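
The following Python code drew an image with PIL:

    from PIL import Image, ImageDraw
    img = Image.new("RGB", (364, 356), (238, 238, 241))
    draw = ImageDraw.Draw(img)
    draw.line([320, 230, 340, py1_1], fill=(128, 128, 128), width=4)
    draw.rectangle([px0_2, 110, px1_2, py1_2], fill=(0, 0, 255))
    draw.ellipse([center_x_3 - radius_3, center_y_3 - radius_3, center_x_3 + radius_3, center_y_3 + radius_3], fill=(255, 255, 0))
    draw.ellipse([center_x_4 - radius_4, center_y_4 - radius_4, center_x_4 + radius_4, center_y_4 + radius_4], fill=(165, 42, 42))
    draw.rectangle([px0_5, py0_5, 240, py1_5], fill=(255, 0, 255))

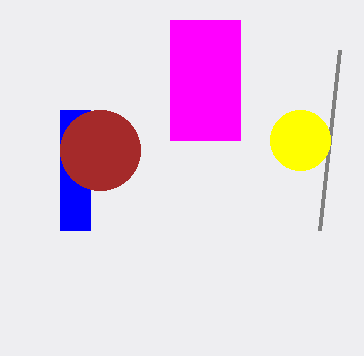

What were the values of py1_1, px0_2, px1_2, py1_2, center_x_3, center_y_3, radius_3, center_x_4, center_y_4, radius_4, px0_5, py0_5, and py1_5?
py1_1 = 50
px0_2 = 60
px1_2 = 90
py1_2 = 230
center_x_3 = 300
center_y_3 = 140
radius_3 = 30
center_x_4 = 100
center_y_4 = 150
radius_4 = 40
px0_5 = 170
py0_5 = 20
py1_5 = 140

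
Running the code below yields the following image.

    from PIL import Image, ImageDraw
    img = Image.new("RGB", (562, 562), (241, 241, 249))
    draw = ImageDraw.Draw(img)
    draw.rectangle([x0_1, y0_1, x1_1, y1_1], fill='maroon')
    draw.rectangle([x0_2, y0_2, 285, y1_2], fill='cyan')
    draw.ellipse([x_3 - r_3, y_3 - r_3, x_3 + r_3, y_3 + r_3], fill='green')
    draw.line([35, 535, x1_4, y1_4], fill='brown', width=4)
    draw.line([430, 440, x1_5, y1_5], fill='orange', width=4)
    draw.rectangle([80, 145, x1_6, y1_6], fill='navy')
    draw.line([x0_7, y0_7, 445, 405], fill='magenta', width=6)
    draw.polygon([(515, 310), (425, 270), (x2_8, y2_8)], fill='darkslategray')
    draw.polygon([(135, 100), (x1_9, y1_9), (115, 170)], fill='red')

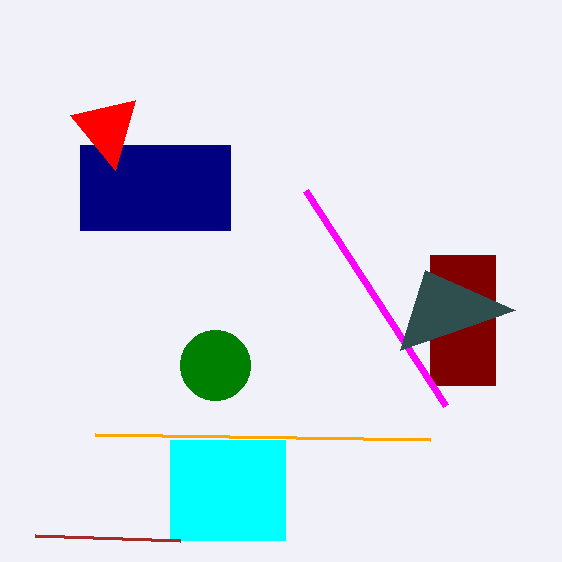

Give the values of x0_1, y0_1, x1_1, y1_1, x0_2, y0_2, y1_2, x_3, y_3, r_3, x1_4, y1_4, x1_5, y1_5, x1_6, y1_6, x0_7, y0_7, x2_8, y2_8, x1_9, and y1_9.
x0_1 = 430, y0_1 = 255, x1_1 = 495, y1_1 = 385, x0_2 = 170, y0_2 = 440, y1_2 = 540, x_3 = 215, y_3 = 365, r_3 = 35, x1_4 = 180, y1_4 = 540, x1_5 = 95, y1_5 = 435, x1_6 = 230, y1_6 = 230, x0_7 = 305, y0_7 = 190, x2_8 = 400, y2_8 = 350, x1_9 = 70, y1_9 = 115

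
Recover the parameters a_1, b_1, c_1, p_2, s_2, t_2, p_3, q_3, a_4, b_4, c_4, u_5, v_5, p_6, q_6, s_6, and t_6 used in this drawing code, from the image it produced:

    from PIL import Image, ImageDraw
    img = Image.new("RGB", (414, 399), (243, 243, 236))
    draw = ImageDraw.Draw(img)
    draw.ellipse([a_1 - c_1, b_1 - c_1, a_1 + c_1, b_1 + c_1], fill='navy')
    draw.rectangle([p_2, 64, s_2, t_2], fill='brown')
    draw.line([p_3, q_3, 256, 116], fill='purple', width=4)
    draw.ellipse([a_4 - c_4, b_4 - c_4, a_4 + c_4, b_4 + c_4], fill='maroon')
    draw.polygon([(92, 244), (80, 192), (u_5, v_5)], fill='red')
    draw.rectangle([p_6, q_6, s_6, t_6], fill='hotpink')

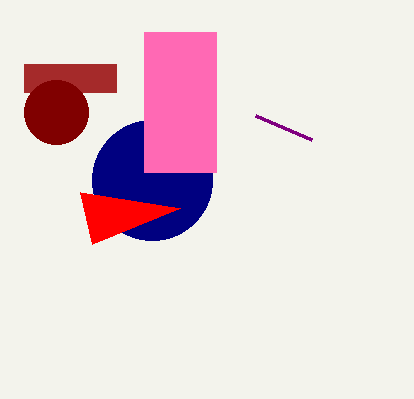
a_1 = 152, b_1 = 180, c_1 = 60, p_2 = 24, s_2 = 116, t_2 = 92, p_3 = 312, q_3 = 140, a_4 = 56, b_4 = 112, c_4 = 32, u_5 = 180, v_5 = 208, p_6 = 144, q_6 = 32, s_6 = 216, t_6 = 172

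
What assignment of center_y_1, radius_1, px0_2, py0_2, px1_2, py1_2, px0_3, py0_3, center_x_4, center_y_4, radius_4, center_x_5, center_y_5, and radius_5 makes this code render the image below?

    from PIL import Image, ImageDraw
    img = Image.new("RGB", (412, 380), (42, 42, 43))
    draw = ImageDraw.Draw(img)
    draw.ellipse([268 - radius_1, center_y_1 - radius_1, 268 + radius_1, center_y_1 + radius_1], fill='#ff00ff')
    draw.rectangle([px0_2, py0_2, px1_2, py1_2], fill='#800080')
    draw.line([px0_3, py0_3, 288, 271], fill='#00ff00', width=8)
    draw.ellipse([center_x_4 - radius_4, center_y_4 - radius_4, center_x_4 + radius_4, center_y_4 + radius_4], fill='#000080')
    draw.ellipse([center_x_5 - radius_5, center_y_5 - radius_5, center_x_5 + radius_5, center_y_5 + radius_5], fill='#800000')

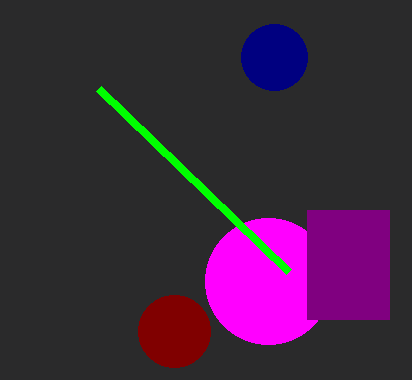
center_y_1 = 281, radius_1 = 63, px0_2 = 307, py0_2 = 210, px1_2 = 389, py1_2 = 319, px0_3 = 98, py0_3 = 88, center_x_4 = 274, center_y_4 = 57, radius_4 = 33, center_x_5 = 174, center_y_5 = 331, radius_5 = 36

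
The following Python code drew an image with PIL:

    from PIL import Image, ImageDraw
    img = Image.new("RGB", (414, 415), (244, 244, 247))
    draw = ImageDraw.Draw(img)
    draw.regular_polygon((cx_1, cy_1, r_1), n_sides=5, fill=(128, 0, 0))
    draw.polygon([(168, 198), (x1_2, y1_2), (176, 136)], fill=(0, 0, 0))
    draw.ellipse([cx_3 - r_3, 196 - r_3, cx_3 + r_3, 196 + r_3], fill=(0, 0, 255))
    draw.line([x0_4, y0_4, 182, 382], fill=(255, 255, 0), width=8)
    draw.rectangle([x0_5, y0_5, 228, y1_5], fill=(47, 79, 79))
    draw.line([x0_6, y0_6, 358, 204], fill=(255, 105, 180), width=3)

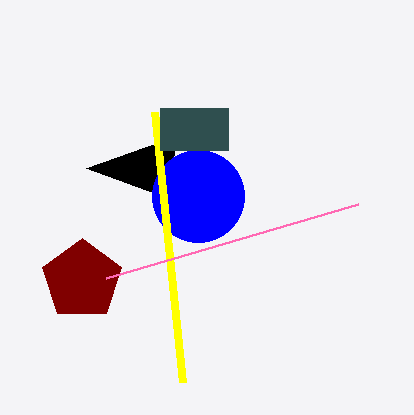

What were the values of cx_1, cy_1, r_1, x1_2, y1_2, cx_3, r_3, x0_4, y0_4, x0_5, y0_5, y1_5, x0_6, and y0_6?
cx_1 = 82, cy_1 = 280, r_1 = 42, x1_2 = 86, y1_2 = 168, cx_3 = 198, r_3 = 46, x0_4 = 154, y0_4 = 112, x0_5 = 160, y0_5 = 108, y1_5 = 150, x0_6 = 106, y0_6 = 278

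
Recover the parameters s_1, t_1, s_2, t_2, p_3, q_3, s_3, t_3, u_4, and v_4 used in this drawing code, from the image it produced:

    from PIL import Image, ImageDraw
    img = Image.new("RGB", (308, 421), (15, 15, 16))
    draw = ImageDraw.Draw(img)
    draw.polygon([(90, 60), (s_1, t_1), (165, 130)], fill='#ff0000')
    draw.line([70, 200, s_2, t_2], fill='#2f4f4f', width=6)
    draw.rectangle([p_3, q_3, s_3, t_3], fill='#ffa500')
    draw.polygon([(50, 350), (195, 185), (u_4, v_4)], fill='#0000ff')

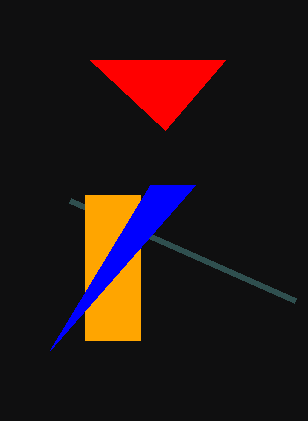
s_1 = 225; t_1 = 60; s_2 = 295; t_2 = 300; p_3 = 85; q_3 = 195; s_3 = 140; t_3 = 340; u_4 = 150; v_4 = 185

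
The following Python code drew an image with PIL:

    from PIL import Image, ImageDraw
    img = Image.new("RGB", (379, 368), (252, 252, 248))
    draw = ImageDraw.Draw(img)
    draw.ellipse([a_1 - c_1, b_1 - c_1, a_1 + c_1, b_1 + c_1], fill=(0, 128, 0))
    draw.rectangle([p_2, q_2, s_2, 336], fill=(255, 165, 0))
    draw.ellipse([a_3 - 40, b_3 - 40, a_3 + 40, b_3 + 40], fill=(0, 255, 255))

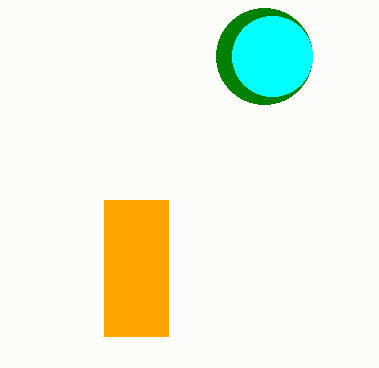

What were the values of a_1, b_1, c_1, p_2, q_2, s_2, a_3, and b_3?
a_1 = 264; b_1 = 56; c_1 = 48; p_2 = 104; q_2 = 200; s_2 = 168; a_3 = 272; b_3 = 56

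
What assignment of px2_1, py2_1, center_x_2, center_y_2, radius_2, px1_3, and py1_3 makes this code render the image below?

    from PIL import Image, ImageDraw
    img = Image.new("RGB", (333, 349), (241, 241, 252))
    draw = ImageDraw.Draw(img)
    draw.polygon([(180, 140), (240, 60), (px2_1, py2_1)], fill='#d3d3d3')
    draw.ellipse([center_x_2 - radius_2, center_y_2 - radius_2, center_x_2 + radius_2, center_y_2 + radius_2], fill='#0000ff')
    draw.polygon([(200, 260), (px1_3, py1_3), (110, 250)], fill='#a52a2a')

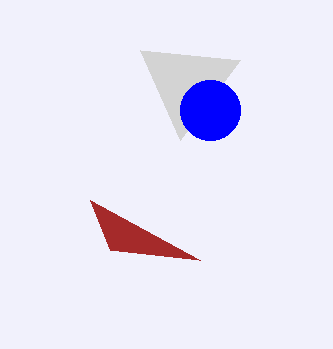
px2_1 = 140, py2_1 = 50, center_x_2 = 210, center_y_2 = 110, radius_2 = 30, px1_3 = 90, py1_3 = 200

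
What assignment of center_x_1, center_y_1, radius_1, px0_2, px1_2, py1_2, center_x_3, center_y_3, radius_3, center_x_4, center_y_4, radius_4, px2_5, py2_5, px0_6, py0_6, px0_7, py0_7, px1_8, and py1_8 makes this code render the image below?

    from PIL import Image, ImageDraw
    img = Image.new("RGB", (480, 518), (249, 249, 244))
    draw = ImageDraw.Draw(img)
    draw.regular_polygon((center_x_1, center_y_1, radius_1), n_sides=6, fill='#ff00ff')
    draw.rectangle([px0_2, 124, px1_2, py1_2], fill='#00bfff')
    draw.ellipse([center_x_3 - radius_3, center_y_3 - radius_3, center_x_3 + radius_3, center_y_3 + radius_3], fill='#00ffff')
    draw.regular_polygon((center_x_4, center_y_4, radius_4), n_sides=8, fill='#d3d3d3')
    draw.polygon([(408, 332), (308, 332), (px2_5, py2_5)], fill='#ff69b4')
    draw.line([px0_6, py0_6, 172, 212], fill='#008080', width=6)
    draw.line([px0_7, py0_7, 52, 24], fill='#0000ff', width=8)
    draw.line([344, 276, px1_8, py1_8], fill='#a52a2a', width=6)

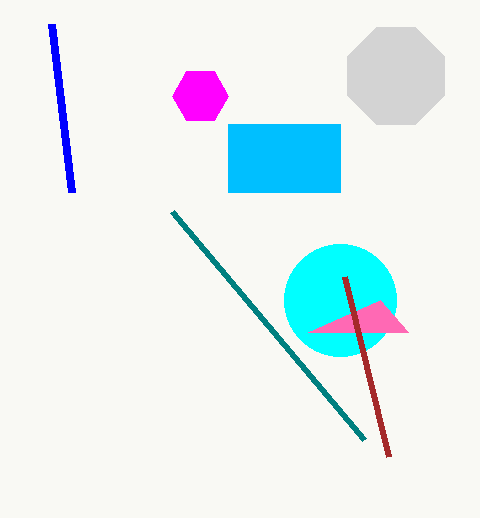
center_x_1 = 200
center_y_1 = 96
radius_1 = 28
px0_2 = 228
px1_2 = 340
py1_2 = 192
center_x_3 = 340
center_y_3 = 300
radius_3 = 56
center_x_4 = 396
center_y_4 = 76
radius_4 = 52
px2_5 = 380
py2_5 = 300
px0_6 = 364
py0_6 = 440
px0_7 = 72
py0_7 = 192
px1_8 = 388
py1_8 = 456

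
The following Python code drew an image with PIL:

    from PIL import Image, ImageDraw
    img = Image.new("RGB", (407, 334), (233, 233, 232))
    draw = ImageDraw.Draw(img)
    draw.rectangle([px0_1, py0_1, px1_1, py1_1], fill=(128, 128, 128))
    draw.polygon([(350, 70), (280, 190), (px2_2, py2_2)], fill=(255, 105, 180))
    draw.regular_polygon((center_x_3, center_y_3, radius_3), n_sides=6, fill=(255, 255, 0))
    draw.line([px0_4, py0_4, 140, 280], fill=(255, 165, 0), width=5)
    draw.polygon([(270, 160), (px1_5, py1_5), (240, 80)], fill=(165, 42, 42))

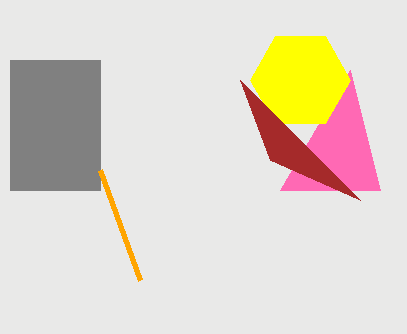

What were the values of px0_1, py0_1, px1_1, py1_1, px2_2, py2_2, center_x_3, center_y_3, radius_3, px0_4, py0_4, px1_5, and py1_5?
px0_1 = 10; py0_1 = 60; px1_1 = 100; py1_1 = 190; px2_2 = 380; py2_2 = 190; center_x_3 = 300; center_y_3 = 80; radius_3 = 50; px0_4 = 100; py0_4 = 170; px1_5 = 360; py1_5 = 200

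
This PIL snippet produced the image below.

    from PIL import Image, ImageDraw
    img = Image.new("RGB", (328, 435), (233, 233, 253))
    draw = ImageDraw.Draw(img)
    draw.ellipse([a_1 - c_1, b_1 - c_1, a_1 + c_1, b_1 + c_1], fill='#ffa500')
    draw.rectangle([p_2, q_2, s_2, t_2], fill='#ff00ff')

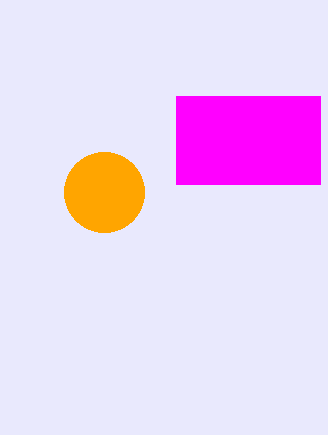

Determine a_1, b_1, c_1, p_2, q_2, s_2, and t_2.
a_1 = 104; b_1 = 192; c_1 = 40; p_2 = 176; q_2 = 96; s_2 = 320; t_2 = 184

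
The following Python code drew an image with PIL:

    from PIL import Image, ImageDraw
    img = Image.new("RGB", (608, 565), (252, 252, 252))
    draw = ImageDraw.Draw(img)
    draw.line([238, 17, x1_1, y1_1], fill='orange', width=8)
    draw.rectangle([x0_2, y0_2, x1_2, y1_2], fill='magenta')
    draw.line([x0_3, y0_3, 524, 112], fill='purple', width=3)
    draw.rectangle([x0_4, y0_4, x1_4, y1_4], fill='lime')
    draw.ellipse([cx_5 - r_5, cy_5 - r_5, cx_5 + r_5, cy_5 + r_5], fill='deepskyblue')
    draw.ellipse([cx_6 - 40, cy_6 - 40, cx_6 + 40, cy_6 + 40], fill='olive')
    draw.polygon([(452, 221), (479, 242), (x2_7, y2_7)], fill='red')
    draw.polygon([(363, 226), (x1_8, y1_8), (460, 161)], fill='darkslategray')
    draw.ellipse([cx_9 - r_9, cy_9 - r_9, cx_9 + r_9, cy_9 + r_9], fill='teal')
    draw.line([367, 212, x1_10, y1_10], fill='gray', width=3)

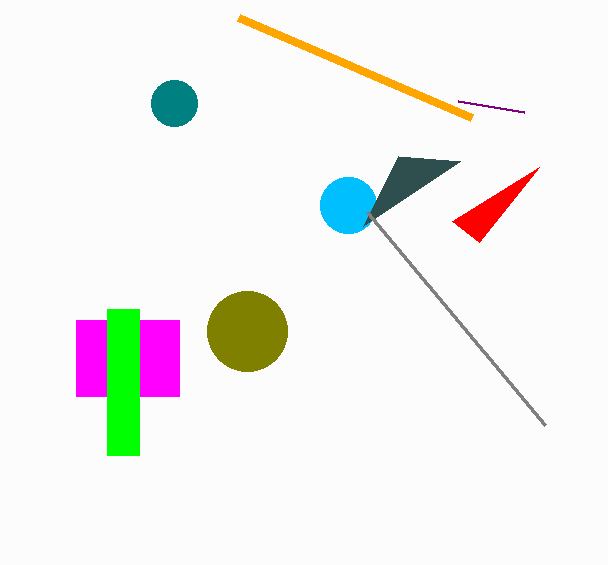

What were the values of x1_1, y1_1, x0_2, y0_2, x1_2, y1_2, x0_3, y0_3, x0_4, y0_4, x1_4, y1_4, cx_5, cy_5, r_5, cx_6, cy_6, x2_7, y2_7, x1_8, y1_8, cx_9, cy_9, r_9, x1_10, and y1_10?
x1_1 = 471, y1_1 = 117, x0_2 = 76, y0_2 = 320, x1_2 = 179, y1_2 = 396, x0_3 = 458, y0_3 = 101, x0_4 = 107, y0_4 = 309, x1_4 = 139, y1_4 = 455, cx_5 = 348, cy_5 = 205, r_5 = 28, cx_6 = 247, cy_6 = 331, x2_7 = 539, y2_7 = 167, x1_8 = 398, y1_8 = 156, cx_9 = 174, cy_9 = 103, r_9 = 23, x1_10 = 545, y1_10 = 425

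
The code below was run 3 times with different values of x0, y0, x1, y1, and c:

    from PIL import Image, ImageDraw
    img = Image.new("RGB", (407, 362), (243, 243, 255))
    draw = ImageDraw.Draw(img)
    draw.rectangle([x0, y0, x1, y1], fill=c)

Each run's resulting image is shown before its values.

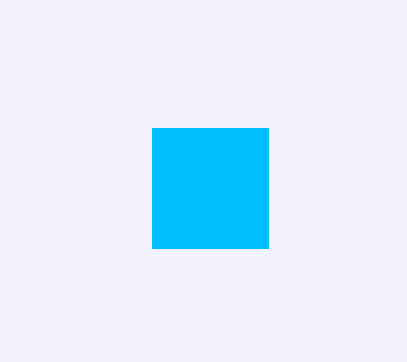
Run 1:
x0 = 152
y0 = 128
x1 = 268
y1 = 248
c = 'deepskyblue'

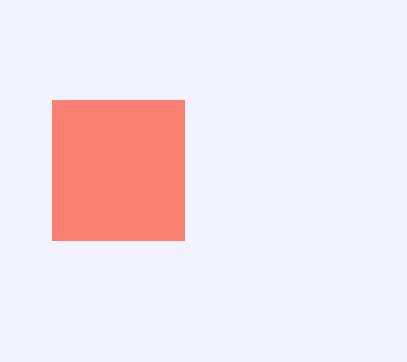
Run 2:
x0 = 52
y0 = 100
x1 = 184
y1 = 240
c = 'salmon'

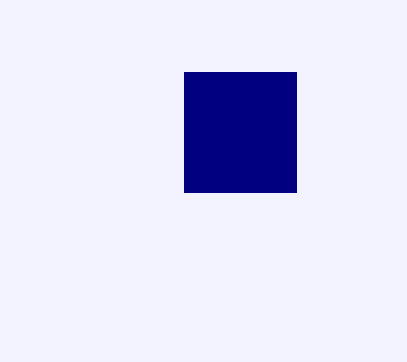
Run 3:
x0 = 184, y0 = 72, x1 = 296, y1 = 192, c = 'navy'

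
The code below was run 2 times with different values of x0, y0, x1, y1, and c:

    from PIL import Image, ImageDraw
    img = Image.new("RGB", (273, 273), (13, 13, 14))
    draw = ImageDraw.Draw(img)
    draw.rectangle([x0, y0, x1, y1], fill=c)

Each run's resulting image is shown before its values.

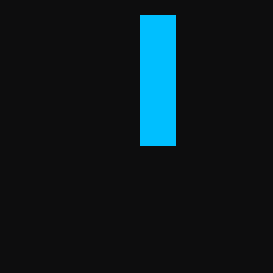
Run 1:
x0 = 140; y0 = 15; x1 = 175; y1 = 145; c = 'deepskyblue'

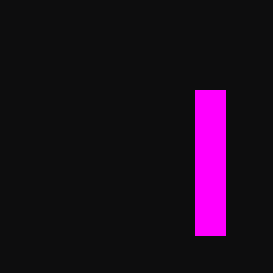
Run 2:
x0 = 195, y0 = 90, x1 = 225, y1 = 235, c = 'magenta'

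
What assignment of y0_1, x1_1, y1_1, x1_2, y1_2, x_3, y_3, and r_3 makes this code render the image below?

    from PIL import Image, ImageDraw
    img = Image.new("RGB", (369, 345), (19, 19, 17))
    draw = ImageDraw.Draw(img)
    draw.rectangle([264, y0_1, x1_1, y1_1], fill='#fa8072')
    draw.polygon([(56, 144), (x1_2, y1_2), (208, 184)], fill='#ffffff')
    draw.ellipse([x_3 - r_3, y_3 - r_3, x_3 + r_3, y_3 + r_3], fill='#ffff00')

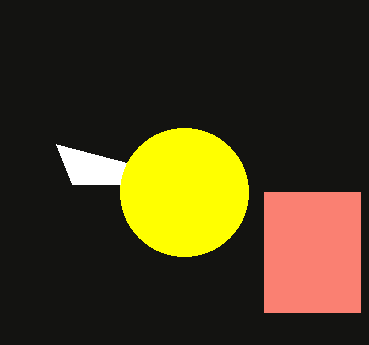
y0_1 = 192, x1_1 = 360, y1_1 = 312, x1_2 = 72, y1_2 = 184, x_3 = 184, y_3 = 192, r_3 = 64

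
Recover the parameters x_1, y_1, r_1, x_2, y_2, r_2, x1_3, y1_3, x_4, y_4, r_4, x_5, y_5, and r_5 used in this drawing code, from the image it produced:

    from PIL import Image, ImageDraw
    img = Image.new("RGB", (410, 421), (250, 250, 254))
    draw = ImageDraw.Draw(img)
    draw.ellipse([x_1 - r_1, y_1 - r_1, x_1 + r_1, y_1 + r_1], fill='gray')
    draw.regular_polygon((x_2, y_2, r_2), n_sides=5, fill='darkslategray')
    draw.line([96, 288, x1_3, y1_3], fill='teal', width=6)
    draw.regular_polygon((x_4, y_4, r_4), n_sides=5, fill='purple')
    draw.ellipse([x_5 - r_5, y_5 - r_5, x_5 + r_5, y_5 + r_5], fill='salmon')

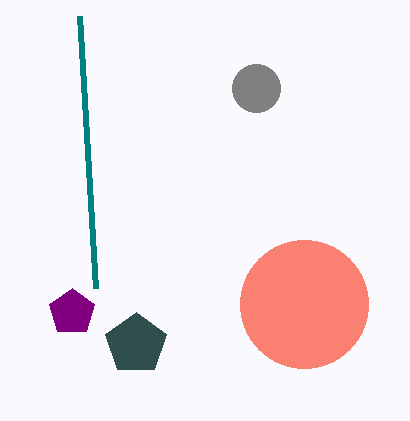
x_1 = 256; y_1 = 88; r_1 = 24; x_2 = 136; y_2 = 344; r_2 = 32; x1_3 = 80; y1_3 = 16; x_4 = 72; y_4 = 312; r_4 = 24; x_5 = 304; y_5 = 304; r_5 = 64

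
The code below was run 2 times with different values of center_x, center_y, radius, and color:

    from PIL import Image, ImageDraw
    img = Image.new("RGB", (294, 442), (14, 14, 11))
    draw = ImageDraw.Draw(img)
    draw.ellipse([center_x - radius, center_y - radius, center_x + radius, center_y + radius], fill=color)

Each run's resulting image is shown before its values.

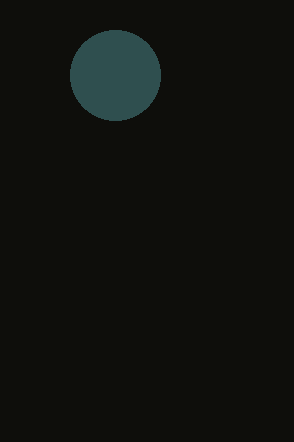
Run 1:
center_x = 115, center_y = 75, radius = 45, color = 'darkslategray'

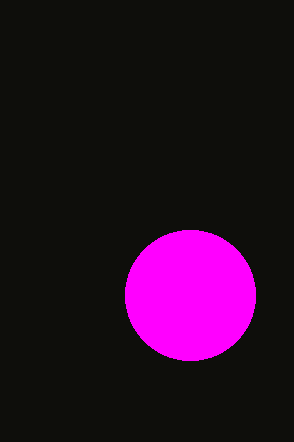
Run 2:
center_x = 190, center_y = 295, radius = 65, color = 'magenta'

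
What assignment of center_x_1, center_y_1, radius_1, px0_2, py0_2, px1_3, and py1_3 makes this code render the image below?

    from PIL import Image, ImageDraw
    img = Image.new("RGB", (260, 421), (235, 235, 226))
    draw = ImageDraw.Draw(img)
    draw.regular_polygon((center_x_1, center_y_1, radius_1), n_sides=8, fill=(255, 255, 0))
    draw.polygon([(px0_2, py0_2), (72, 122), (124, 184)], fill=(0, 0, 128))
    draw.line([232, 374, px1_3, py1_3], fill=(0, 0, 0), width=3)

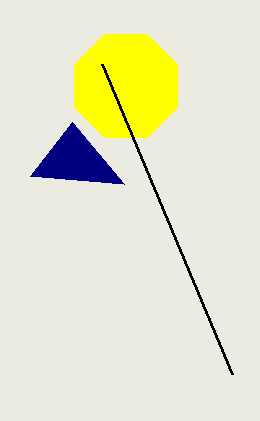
center_x_1 = 126; center_y_1 = 86; radius_1 = 56; px0_2 = 30; py0_2 = 176; px1_3 = 102; py1_3 = 64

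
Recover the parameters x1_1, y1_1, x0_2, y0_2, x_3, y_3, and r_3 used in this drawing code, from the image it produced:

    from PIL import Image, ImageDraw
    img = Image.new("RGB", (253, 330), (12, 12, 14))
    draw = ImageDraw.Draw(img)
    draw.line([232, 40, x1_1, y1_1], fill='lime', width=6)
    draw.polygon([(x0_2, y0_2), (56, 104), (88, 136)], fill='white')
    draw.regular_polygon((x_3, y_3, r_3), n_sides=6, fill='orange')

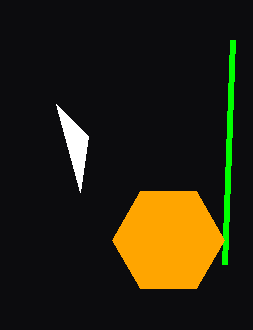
x1_1 = 224, y1_1 = 264, x0_2 = 80, y0_2 = 192, x_3 = 168, y_3 = 240, r_3 = 56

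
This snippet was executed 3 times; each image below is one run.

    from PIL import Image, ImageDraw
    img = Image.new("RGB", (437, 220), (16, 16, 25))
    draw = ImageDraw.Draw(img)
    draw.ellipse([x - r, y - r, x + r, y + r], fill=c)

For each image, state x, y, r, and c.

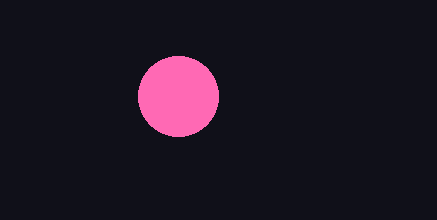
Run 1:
x = 178, y = 96, r = 40, c = 'hotpink'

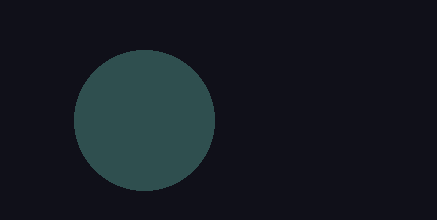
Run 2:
x = 144, y = 120, r = 70, c = 'darkslategray'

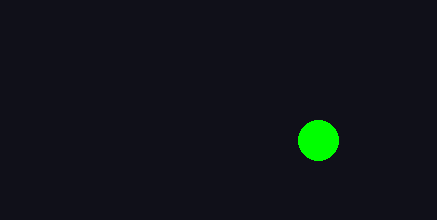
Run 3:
x = 318
y = 140
r = 20
c = 'lime'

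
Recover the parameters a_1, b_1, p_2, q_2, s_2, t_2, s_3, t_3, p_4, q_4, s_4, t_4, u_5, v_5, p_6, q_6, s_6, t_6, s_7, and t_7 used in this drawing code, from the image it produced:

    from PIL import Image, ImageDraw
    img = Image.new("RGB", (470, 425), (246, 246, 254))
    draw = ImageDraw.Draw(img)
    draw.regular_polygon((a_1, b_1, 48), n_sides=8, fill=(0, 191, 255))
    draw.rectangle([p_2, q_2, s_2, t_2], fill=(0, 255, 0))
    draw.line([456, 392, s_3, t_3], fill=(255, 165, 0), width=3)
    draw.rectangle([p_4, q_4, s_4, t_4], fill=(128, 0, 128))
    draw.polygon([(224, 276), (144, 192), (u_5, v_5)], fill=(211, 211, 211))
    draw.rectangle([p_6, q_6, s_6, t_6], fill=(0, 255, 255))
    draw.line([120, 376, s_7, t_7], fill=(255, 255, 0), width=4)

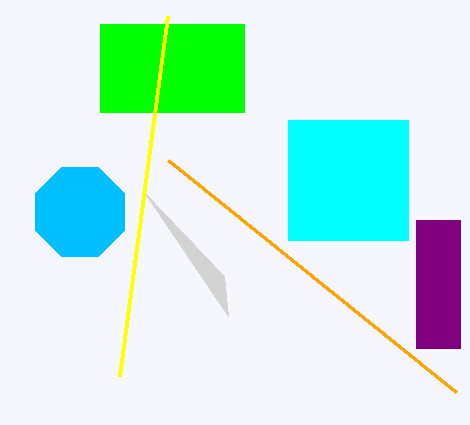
a_1 = 80, b_1 = 212, p_2 = 100, q_2 = 24, s_2 = 244, t_2 = 112, s_3 = 168, t_3 = 160, p_4 = 416, q_4 = 220, s_4 = 460, t_4 = 348, u_5 = 228, v_5 = 316, p_6 = 288, q_6 = 120, s_6 = 408, t_6 = 240, s_7 = 168, t_7 = 16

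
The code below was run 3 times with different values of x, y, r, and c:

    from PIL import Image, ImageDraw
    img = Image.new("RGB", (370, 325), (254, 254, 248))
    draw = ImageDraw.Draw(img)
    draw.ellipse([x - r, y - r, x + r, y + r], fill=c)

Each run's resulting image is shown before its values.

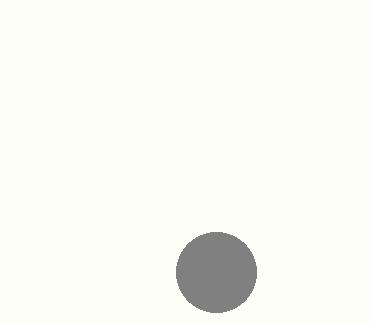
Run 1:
x = 216, y = 272, r = 40, c = 'gray'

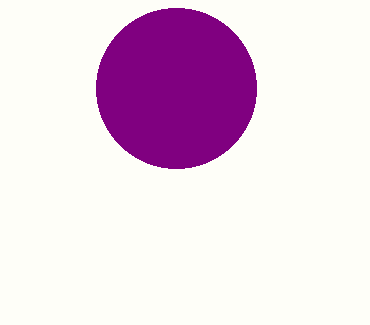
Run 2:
x = 176; y = 88; r = 80; c = 'purple'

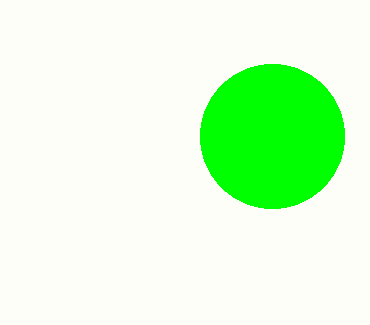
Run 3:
x = 272; y = 136; r = 72; c = 'lime'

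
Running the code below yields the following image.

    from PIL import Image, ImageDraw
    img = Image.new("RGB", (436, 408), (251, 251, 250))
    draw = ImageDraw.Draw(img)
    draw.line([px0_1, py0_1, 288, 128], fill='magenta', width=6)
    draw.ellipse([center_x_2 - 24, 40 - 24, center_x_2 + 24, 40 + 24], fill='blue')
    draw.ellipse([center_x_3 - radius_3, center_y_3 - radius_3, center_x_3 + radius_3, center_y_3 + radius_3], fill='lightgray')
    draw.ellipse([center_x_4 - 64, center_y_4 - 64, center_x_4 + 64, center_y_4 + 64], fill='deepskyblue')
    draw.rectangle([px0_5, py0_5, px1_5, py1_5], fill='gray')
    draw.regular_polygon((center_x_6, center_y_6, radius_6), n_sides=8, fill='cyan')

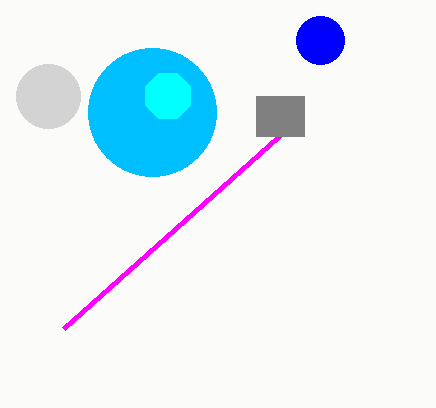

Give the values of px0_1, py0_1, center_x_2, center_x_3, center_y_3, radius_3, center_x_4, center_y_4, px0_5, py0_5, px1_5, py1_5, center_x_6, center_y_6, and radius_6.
px0_1 = 64; py0_1 = 328; center_x_2 = 320; center_x_3 = 48; center_y_3 = 96; radius_3 = 32; center_x_4 = 152; center_y_4 = 112; px0_5 = 256; py0_5 = 96; px1_5 = 304; py1_5 = 136; center_x_6 = 168; center_y_6 = 96; radius_6 = 24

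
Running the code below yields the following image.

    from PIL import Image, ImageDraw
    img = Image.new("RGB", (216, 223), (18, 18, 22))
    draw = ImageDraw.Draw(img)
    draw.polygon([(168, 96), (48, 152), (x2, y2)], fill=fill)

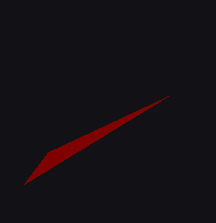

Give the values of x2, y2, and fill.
x2 = 24; y2 = 184; fill = 'maroon'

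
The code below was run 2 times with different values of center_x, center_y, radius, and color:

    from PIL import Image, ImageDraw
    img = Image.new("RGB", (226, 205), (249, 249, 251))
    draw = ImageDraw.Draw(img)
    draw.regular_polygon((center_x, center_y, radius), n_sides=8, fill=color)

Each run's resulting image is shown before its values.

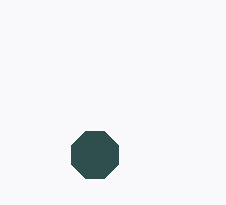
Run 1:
center_x = 95; center_y = 155; radius = 25; color = 'darkslategray'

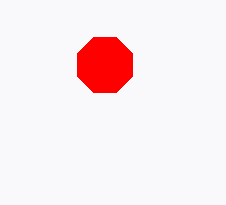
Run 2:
center_x = 105; center_y = 65; radius = 30; color = 'red'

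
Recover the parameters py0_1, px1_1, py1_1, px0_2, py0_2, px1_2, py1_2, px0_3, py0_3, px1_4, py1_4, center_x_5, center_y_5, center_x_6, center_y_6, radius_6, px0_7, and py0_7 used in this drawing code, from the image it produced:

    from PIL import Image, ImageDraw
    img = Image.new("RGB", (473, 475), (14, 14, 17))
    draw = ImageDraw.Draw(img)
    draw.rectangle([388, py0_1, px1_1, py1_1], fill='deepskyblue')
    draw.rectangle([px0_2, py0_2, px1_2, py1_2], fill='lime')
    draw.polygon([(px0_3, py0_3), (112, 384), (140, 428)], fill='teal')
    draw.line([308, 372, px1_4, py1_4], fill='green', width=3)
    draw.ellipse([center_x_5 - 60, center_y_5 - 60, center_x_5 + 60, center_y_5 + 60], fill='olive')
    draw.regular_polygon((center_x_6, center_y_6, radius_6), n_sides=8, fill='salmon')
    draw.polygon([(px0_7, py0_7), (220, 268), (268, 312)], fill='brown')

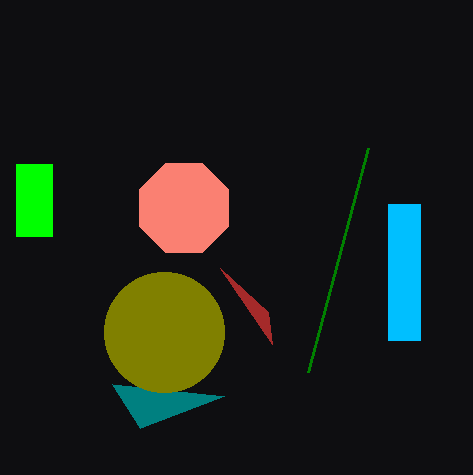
py0_1 = 204
px1_1 = 420
py1_1 = 340
px0_2 = 16
py0_2 = 164
px1_2 = 52
py1_2 = 236
px0_3 = 224
py0_3 = 396
px1_4 = 368
py1_4 = 148
center_x_5 = 164
center_y_5 = 332
center_x_6 = 184
center_y_6 = 208
radius_6 = 48
px0_7 = 272
py0_7 = 344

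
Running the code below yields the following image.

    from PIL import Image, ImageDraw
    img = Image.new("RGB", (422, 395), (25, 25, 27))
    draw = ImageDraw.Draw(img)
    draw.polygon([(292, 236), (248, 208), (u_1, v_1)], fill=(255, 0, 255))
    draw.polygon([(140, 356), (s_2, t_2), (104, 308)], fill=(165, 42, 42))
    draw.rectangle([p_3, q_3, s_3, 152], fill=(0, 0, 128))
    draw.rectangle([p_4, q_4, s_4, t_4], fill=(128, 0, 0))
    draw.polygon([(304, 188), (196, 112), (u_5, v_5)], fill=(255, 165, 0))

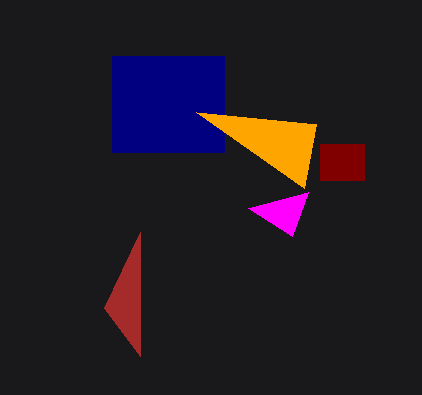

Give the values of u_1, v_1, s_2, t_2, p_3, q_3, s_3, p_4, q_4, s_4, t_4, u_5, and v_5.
u_1 = 308
v_1 = 192
s_2 = 140
t_2 = 232
p_3 = 112
q_3 = 56
s_3 = 224
p_4 = 320
q_4 = 144
s_4 = 364
t_4 = 180
u_5 = 316
v_5 = 124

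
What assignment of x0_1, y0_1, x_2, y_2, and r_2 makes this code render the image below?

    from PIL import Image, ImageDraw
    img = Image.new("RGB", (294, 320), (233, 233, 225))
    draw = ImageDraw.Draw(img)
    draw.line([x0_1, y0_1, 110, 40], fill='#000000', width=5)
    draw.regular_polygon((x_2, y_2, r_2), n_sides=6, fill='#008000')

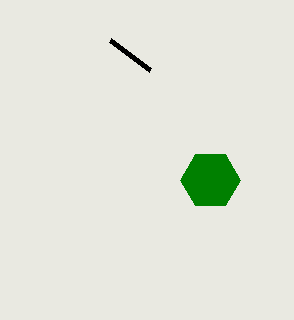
x0_1 = 150; y0_1 = 70; x_2 = 210; y_2 = 180; r_2 = 30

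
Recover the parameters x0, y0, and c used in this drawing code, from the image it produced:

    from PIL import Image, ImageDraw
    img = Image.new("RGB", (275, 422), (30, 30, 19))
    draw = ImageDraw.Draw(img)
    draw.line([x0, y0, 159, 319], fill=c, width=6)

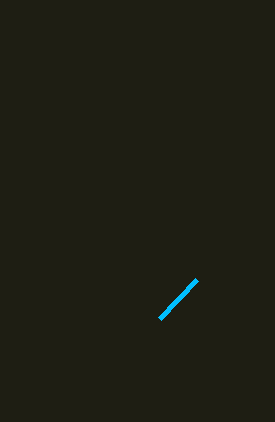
x0 = 196
y0 = 280
c = 'deepskyblue'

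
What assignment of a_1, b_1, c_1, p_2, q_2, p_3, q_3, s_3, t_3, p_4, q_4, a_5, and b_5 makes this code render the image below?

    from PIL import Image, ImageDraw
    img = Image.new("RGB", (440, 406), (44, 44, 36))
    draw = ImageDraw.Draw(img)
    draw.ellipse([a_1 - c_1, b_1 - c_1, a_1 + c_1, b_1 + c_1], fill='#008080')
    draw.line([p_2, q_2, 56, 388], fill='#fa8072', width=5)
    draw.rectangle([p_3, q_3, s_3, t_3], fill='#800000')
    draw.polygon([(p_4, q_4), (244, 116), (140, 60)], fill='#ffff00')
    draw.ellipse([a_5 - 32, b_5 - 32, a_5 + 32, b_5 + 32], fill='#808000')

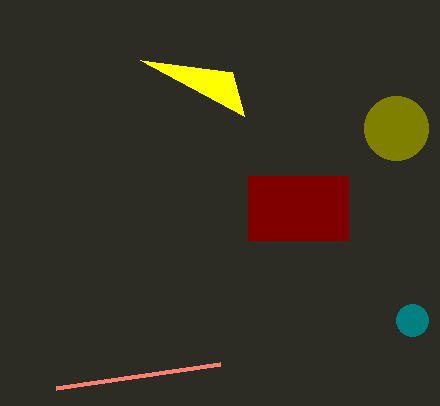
a_1 = 412; b_1 = 320; c_1 = 16; p_2 = 220; q_2 = 364; p_3 = 248; q_3 = 176; s_3 = 348; t_3 = 240; p_4 = 232; q_4 = 72; a_5 = 396; b_5 = 128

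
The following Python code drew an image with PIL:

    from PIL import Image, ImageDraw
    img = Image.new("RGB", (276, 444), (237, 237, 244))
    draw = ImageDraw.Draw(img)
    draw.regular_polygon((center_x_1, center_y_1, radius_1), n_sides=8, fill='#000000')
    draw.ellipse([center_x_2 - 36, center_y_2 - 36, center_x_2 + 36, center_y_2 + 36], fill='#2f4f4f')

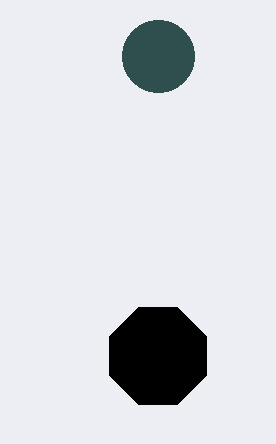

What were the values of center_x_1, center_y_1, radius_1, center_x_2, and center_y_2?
center_x_1 = 158; center_y_1 = 356; radius_1 = 52; center_x_2 = 158; center_y_2 = 56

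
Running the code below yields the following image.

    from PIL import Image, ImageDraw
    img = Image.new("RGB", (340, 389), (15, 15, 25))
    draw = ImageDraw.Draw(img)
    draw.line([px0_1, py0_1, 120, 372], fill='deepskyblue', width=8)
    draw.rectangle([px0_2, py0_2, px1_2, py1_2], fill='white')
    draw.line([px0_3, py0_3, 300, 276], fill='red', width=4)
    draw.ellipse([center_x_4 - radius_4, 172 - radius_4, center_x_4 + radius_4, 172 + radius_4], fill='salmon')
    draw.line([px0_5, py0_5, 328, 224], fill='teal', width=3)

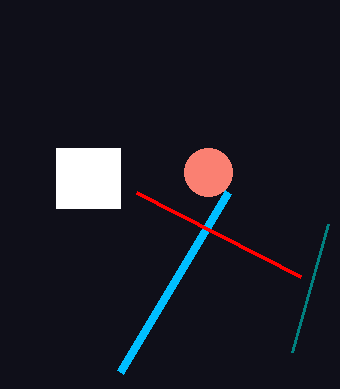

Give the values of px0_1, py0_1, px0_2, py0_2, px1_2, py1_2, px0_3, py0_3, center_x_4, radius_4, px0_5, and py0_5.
px0_1 = 228, py0_1 = 192, px0_2 = 56, py0_2 = 148, px1_2 = 120, py1_2 = 208, px0_3 = 136, py0_3 = 192, center_x_4 = 208, radius_4 = 24, px0_5 = 292, py0_5 = 352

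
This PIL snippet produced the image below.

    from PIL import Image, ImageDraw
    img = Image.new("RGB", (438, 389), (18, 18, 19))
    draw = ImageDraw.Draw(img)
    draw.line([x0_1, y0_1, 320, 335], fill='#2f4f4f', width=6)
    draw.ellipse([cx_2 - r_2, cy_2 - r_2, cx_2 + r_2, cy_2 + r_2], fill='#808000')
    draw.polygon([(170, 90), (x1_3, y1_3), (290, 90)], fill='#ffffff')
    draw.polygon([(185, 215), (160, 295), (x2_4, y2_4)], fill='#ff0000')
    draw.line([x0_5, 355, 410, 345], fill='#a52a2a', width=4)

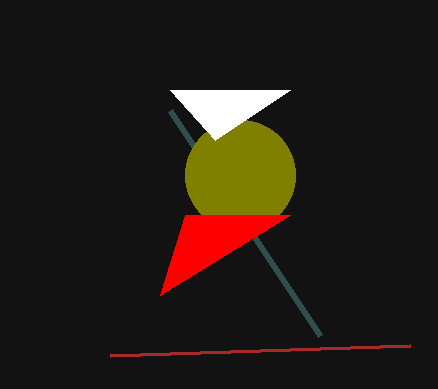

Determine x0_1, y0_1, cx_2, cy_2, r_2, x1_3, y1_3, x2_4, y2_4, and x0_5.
x0_1 = 170
y0_1 = 110
cx_2 = 240
cy_2 = 175
r_2 = 55
x1_3 = 215
y1_3 = 140
x2_4 = 290
y2_4 = 215
x0_5 = 110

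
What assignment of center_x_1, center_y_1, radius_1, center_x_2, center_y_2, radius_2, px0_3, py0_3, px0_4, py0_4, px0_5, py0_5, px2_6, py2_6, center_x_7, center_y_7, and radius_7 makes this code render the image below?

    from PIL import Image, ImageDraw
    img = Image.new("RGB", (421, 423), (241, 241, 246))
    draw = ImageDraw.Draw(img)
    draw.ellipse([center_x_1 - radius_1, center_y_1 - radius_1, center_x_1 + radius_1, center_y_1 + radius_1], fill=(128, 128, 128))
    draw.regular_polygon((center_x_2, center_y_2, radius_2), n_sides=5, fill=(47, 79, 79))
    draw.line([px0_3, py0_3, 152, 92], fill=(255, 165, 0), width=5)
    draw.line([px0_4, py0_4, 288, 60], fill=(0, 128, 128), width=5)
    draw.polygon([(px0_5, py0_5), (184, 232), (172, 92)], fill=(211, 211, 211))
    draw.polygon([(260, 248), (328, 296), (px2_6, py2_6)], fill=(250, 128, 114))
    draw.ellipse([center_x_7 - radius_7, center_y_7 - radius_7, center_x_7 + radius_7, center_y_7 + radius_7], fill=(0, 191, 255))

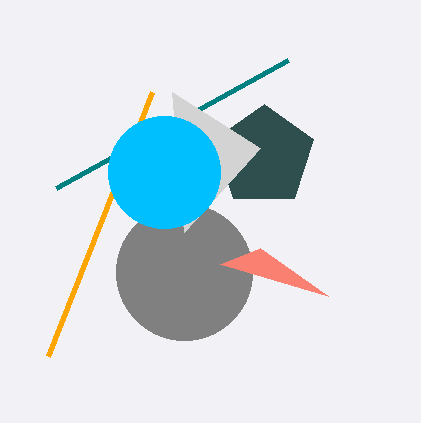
center_x_1 = 184; center_y_1 = 272; radius_1 = 68; center_x_2 = 264; center_y_2 = 156; radius_2 = 52; px0_3 = 48; py0_3 = 356; px0_4 = 56; py0_4 = 188; px0_5 = 260; py0_5 = 148; px2_6 = 220; py2_6 = 264; center_x_7 = 164; center_y_7 = 172; radius_7 = 56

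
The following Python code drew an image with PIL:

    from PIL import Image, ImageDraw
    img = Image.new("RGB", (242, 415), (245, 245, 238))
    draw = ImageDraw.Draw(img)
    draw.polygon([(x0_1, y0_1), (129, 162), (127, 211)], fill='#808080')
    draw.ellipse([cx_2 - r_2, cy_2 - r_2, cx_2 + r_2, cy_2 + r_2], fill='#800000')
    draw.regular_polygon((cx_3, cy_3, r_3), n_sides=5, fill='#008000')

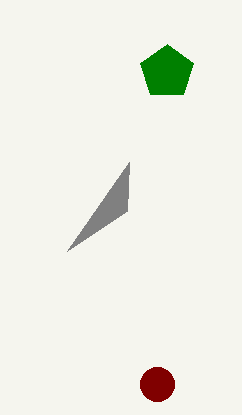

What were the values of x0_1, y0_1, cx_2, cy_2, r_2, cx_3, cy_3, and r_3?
x0_1 = 67; y0_1 = 251; cx_2 = 157; cy_2 = 384; r_2 = 17; cx_3 = 167; cy_3 = 72; r_3 = 28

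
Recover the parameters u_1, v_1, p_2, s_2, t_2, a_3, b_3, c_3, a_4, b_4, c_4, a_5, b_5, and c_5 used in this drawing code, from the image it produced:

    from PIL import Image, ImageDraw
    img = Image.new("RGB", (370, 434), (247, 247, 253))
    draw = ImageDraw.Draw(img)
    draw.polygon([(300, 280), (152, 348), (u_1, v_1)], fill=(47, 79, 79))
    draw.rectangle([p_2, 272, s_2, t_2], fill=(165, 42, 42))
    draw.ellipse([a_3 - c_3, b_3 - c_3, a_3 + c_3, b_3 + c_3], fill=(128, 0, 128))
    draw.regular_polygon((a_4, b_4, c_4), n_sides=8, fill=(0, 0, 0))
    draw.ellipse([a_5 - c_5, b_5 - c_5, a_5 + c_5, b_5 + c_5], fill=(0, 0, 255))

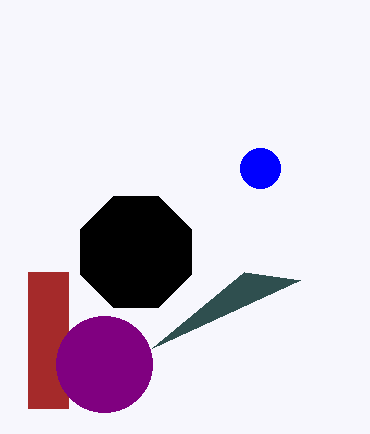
u_1 = 244, v_1 = 272, p_2 = 28, s_2 = 68, t_2 = 408, a_3 = 104, b_3 = 364, c_3 = 48, a_4 = 136, b_4 = 252, c_4 = 60, a_5 = 260, b_5 = 168, c_5 = 20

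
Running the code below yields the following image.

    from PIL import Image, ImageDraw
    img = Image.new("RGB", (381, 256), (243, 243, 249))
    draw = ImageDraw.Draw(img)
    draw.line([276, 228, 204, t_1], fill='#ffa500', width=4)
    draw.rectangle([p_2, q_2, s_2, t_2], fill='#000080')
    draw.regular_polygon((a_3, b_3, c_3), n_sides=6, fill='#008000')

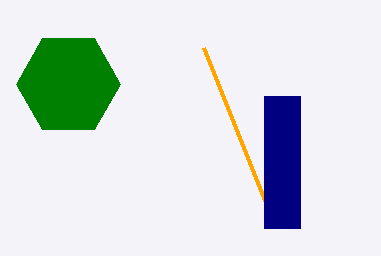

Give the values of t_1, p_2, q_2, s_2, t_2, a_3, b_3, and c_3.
t_1 = 48; p_2 = 264; q_2 = 96; s_2 = 300; t_2 = 228; a_3 = 68; b_3 = 84; c_3 = 52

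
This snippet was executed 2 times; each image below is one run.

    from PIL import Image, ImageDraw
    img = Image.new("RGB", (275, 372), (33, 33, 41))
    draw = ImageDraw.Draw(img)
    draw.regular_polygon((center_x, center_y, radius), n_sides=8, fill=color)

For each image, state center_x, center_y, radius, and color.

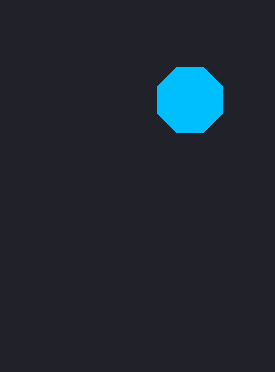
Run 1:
center_x = 190; center_y = 100; radius = 35; color = 'deepskyblue'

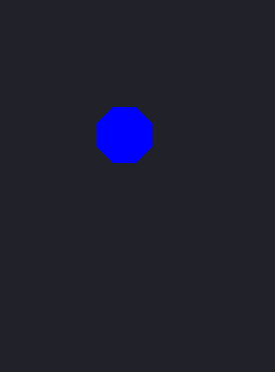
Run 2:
center_x = 125
center_y = 135
radius = 30
color = 'blue'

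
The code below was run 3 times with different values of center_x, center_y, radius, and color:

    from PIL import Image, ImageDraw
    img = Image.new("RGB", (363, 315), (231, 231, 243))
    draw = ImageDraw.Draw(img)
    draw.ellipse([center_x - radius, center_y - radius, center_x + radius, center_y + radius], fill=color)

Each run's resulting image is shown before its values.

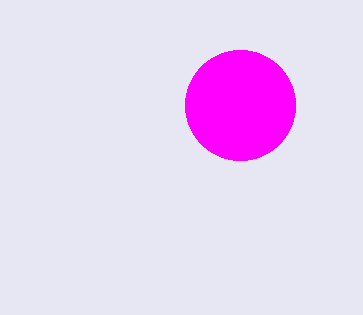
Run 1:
center_x = 240
center_y = 105
radius = 55
color = 'magenta'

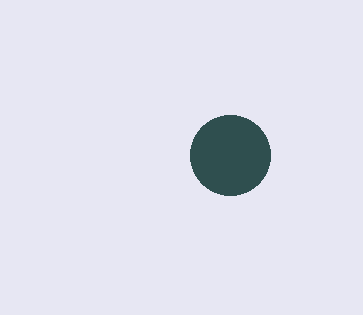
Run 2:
center_x = 230, center_y = 155, radius = 40, color = 'darkslategray'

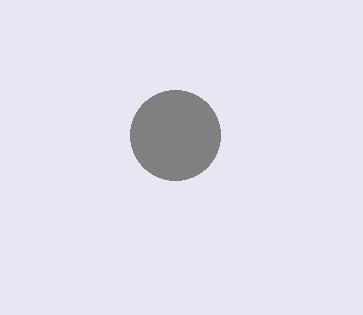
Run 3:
center_x = 175
center_y = 135
radius = 45
color = 'gray'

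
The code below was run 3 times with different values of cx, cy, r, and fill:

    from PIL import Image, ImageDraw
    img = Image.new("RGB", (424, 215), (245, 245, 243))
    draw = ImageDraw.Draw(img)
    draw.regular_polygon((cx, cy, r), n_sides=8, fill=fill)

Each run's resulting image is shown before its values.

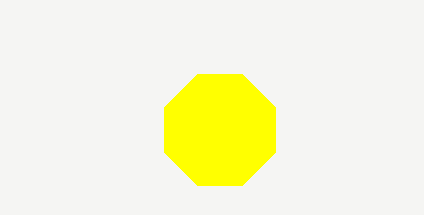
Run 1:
cx = 220; cy = 130; r = 60; fill = 'yellow'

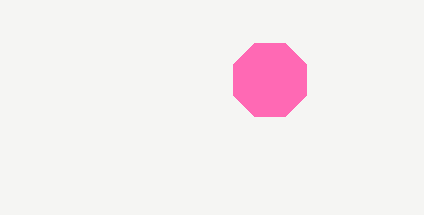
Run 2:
cx = 270; cy = 80; r = 40; fill = 'hotpink'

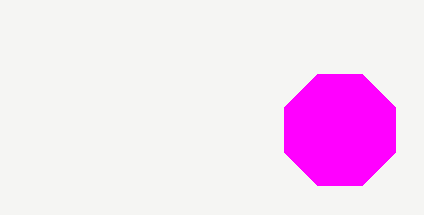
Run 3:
cx = 340, cy = 130, r = 60, fill = 'magenta'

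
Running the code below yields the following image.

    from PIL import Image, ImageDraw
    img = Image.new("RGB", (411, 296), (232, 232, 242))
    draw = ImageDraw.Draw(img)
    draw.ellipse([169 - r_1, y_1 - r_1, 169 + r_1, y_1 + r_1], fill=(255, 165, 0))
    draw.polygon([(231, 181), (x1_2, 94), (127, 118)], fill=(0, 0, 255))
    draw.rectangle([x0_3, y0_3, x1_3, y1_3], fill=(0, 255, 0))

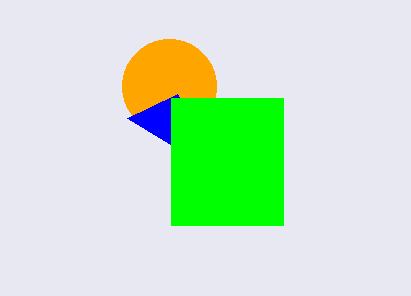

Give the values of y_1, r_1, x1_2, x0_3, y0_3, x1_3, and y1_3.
y_1 = 86; r_1 = 47; x1_2 = 177; x0_3 = 171; y0_3 = 98; x1_3 = 283; y1_3 = 225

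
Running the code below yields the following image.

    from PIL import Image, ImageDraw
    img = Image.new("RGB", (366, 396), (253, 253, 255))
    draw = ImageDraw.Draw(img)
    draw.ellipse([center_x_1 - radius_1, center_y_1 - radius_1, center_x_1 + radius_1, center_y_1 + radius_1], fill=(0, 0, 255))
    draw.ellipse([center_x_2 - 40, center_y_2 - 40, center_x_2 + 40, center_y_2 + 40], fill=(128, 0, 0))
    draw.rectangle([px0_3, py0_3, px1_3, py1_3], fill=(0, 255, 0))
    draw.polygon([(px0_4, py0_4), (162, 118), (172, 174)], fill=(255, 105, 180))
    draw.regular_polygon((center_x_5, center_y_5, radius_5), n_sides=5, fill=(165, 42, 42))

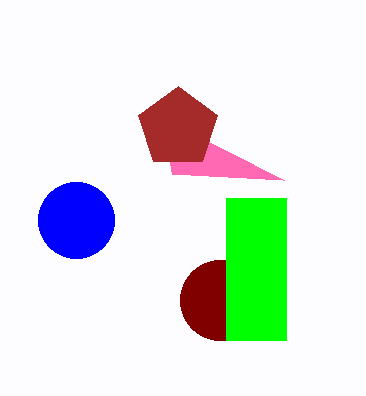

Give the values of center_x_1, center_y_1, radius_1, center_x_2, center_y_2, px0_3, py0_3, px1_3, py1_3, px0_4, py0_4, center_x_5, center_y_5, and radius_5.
center_x_1 = 76; center_y_1 = 220; radius_1 = 38; center_x_2 = 220; center_y_2 = 300; px0_3 = 226; py0_3 = 198; px1_3 = 286; py1_3 = 340; px0_4 = 284; py0_4 = 180; center_x_5 = 178; center_y_5 = 128; radius_5 = 42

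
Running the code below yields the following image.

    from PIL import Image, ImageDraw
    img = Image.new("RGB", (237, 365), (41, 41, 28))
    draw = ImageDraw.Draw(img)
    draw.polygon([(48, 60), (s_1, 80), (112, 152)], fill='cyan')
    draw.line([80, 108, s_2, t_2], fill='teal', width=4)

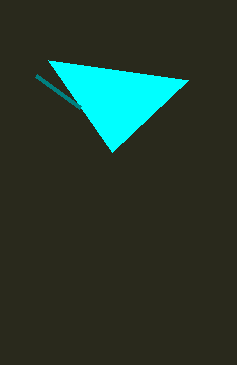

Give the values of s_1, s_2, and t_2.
s_1 = 188, s_2 = 36, t_2 = 76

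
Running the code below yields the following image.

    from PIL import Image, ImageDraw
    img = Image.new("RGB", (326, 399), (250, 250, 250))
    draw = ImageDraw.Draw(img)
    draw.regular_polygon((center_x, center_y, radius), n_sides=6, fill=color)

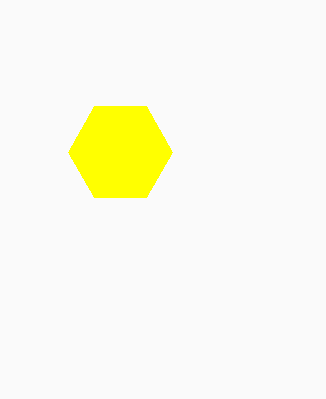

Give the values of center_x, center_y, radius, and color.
center_x = 120
center_y = 152
radius = 52
color = 'yellow'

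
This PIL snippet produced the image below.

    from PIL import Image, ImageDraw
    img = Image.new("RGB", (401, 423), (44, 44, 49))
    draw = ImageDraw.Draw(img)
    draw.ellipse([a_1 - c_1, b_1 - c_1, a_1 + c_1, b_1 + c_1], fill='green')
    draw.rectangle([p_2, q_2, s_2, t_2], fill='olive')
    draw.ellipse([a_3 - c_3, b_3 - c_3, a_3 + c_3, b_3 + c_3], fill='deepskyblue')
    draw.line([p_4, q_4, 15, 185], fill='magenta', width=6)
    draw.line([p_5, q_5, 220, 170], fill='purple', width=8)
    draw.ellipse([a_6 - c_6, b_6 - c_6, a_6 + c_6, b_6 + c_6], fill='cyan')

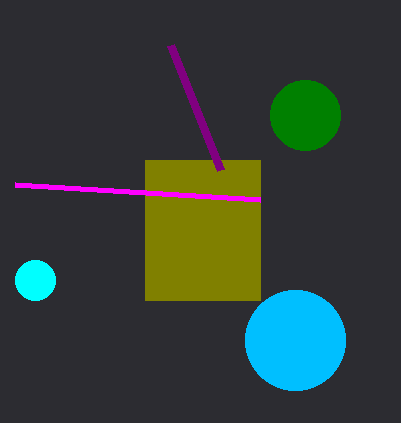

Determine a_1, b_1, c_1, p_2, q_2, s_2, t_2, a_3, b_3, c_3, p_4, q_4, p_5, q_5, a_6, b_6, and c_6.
a_1 = 305; b_1 = 115; c_1 = 35; p_2 = 145; q_2 = 160; s_2 = 260; t_2 = 300; a_3 = 295; b_3 = 340; c_3 = 50; p_4 = 260; q_4 = 200; p_5 = 170; q_5 = 45; a_6 = 35; b_6 = 280; c_6 = 20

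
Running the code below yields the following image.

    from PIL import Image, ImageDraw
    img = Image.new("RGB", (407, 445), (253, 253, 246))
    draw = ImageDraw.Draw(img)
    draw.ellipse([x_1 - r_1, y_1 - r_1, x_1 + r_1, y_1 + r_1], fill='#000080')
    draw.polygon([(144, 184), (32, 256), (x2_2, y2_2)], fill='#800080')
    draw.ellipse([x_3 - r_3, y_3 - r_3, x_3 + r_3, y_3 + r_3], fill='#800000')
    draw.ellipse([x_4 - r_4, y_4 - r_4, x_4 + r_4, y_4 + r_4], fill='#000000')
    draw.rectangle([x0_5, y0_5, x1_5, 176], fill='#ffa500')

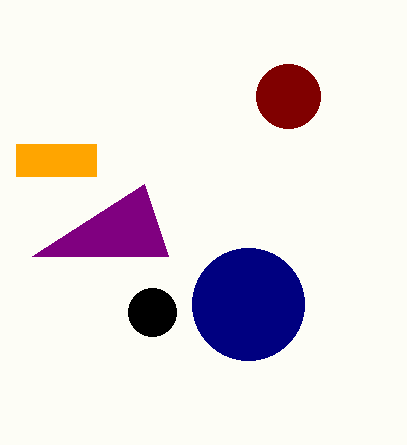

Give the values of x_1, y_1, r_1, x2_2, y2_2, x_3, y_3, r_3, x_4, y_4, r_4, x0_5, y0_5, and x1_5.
x_1 = 248; y_1 = 304; r_1 = 56; x2_2 = 168; y2_2 = 256; x_3 = 288; y_3 = 96; r_3 = 32; x_4 = 152; y_4 = 312; r_4 = 24; x0_5 = 16; y0_5 = 144; x1_5 = 96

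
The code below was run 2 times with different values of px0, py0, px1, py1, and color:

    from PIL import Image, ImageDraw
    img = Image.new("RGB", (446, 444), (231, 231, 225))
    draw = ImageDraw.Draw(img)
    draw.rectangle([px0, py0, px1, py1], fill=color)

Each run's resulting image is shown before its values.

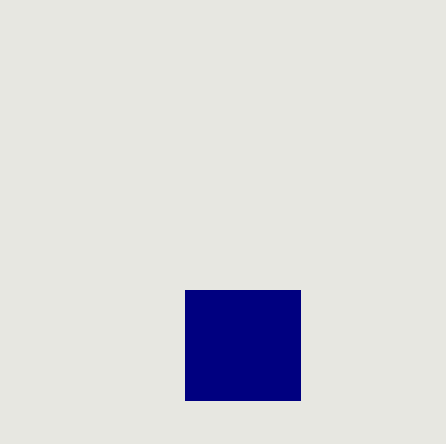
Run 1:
px0 = 185
py0 = 290
px1 = 300
py1 = 400
color = 'navy'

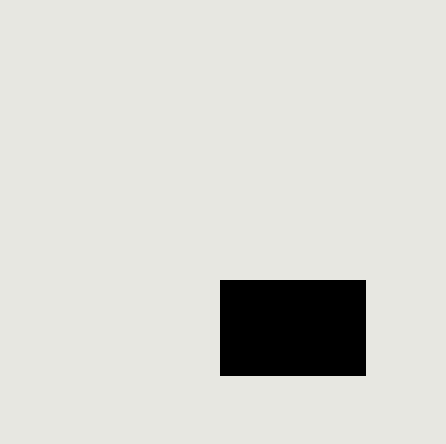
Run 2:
px0 = 220, py0 = 280, px1 = 365, py1 = 375, color = 'black'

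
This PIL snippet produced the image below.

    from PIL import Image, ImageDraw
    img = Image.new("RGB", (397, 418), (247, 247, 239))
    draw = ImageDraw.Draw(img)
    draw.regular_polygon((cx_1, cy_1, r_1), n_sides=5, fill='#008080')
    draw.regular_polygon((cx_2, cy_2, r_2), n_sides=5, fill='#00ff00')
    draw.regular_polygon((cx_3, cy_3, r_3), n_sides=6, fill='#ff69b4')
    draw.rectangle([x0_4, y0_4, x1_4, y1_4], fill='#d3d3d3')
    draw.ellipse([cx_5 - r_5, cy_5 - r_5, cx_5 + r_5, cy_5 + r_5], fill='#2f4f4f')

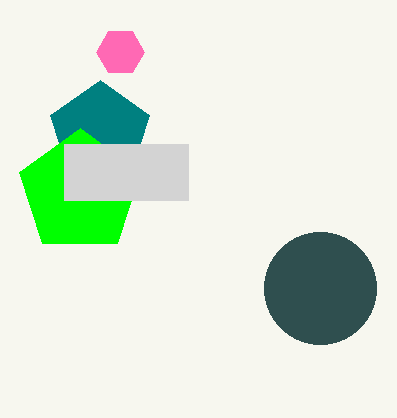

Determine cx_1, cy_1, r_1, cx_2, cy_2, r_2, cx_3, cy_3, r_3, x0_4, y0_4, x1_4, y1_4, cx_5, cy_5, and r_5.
cx_1 = 100, cy_1 = 132, r_1 = 52, cx_2 = 80, cy_2 = 192, r_2 = 64, cx_3 = 120, cy_3 = 52, r_3 = 24, x0_4 = 64, y0_4 = 144, x1_4 = 188, y1_4 = 200, cx_5 = 320, cy_5 = 288, r_5 = 56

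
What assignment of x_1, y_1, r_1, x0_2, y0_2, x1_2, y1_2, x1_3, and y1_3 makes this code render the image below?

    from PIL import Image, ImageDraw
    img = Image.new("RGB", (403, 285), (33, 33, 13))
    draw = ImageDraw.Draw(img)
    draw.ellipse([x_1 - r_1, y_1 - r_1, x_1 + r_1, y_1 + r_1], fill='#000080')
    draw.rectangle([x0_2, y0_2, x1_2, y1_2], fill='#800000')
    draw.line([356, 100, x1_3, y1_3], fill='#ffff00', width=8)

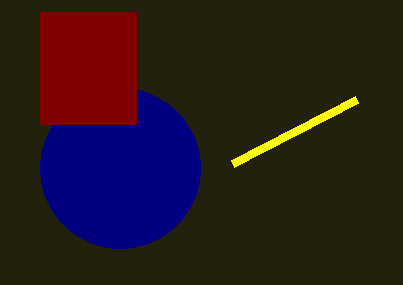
x_1 = 120, y_1 = 168, r_1 = 80, x0_2 = 40, y0_2 = 12, x1_2 = 136, y1_2 = 124, x1_3 = 232, y1_3 = 164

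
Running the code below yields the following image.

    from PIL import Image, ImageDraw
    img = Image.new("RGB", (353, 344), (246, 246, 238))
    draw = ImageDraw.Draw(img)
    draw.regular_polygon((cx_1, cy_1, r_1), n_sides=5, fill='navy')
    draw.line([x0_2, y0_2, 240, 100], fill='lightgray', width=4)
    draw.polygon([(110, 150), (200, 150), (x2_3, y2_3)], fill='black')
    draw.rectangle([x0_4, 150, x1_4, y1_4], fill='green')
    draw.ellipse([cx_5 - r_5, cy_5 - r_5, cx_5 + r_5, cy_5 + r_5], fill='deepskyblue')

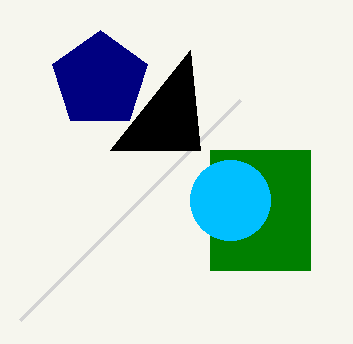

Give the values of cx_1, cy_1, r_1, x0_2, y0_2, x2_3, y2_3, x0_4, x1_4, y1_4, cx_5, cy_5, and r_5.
cx_1 = 100; cy_1 = 80; r_1 = 50; x0_2 = 20; y0_2 = 320; x2_3 = 190; y2_3 = 50; x0_4 = 210; x1_4 = 310; y1_4 = 270; cx_5 = 230; cy_5 = 200; r_5 = 40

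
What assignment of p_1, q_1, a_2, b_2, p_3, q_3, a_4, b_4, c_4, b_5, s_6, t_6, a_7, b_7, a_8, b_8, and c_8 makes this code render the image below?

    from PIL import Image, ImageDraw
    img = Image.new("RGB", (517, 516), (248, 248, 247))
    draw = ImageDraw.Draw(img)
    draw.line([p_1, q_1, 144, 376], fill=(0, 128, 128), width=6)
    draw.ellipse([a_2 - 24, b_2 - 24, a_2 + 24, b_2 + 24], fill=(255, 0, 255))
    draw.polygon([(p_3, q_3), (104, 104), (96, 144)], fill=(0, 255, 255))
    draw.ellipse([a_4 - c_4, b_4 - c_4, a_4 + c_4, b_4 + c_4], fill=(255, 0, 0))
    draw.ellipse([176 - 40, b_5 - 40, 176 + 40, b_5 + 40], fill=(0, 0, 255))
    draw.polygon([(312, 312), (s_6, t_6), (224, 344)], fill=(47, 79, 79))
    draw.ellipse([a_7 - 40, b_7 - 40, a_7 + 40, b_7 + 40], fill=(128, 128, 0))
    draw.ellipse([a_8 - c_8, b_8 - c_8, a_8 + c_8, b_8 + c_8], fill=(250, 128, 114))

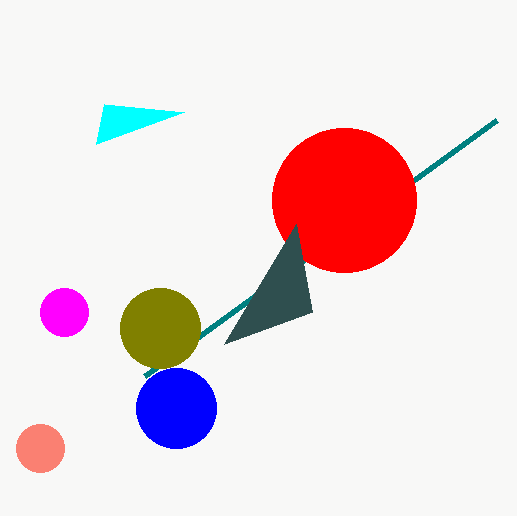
p_1 = 496
q_1 = 120
a_2 = 64
b_2 = 312
p_3 = 184
q_3 = 112
a_4 = 344
b_4 = 200
c_4 = 72
b_5 = 408
s_6 = 296
t_6 = 224
a_7 = 160
b_7 = 328
a_8 = 40
b_8 = 448
c_8 = 24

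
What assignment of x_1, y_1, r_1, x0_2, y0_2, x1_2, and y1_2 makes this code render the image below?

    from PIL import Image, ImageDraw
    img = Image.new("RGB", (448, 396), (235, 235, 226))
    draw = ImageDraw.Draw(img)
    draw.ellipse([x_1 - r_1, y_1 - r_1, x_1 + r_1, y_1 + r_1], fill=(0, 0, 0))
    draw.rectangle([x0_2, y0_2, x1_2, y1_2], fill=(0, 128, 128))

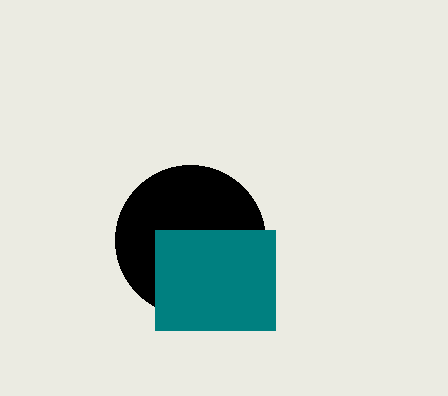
x_1 = 190; y_1 = 240; r_1 = 75; x0_2 = 155; y0_2 = 230; x1_2 = 275; y1_2 = 330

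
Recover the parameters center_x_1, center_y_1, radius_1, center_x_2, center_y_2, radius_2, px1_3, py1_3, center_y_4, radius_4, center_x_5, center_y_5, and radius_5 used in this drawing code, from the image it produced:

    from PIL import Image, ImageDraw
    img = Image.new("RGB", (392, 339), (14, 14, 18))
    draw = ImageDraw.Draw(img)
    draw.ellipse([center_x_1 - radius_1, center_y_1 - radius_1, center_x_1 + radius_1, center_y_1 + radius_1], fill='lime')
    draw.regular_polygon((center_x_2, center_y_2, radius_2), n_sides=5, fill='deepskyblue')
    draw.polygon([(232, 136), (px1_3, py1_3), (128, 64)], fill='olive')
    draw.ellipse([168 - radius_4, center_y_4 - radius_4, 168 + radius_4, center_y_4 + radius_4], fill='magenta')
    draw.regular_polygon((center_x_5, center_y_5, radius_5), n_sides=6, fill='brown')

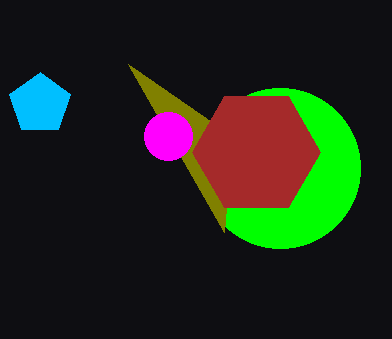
center_x_1 = 280, center_y_1 = 168, radius_1 = 80, center_x_2 = 40, center_y_2 = 104, radius_2 = 32, px1_3 = 224, py1_3 = 232, center_y_4 = 136, radius_4 = 24, center_x_5 = 256, center_y_5 = 152, radius_5 = 64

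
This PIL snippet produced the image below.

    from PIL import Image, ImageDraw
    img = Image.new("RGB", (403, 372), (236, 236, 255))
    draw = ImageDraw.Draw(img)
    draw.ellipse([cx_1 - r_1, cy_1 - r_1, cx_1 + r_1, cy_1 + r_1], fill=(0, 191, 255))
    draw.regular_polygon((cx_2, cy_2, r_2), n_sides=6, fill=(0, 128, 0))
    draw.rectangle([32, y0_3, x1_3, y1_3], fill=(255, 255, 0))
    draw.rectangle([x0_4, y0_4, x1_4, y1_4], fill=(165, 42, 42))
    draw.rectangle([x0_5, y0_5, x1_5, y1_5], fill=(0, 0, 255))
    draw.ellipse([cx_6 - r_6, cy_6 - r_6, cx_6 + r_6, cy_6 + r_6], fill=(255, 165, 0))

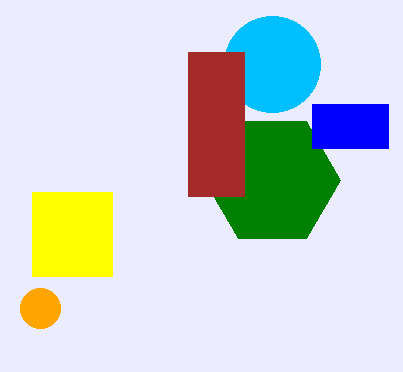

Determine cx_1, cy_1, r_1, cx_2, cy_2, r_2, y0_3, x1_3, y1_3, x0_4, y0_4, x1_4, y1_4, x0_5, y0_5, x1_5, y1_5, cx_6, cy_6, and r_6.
cx_1 = 272, cy_1 = 64, r_1 = 48, cx_2 = 272, cy_2 = 180, r_2 = 68, y0_3 = 192, x1_3 = 112, y1_3 = 276, x0_4 = 188, y0_4 = 52, x1_4 = 244, y1_4 = 196, x0_5 = 312, y0_5 = 104, x1_5 = 388, y1_5 = 148, cx_6 = 40, cy_6 = 308, r_6 = 20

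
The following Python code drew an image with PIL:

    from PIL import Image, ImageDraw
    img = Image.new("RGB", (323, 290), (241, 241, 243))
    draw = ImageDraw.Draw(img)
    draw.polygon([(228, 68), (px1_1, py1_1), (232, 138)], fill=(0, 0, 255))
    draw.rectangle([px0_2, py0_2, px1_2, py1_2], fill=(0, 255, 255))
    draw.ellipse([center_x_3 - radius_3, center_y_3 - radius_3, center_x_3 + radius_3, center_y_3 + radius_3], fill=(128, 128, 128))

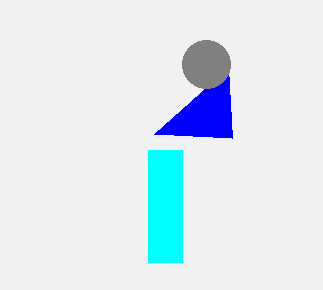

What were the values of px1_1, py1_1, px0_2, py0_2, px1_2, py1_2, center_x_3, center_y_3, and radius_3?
px1_1 = 154; py1_1 = 134; px0_2 = 148; py0_2 = 150; px1_2 = 182; py1_2 = 262; center_x_3 = 206; center_y_3 = 64; radius_3 = 24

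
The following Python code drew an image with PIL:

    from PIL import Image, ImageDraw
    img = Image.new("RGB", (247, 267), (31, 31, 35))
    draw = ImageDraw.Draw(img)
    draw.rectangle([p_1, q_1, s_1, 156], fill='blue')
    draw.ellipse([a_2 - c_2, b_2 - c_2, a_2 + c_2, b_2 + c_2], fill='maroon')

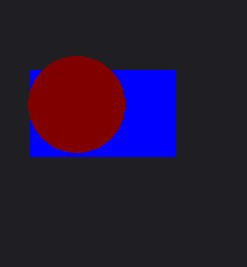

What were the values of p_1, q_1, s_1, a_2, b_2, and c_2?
p_1 = 30; q_1 = 70; s_1 = 174; a_2 = 76; b_2 = 104; c_2 = 48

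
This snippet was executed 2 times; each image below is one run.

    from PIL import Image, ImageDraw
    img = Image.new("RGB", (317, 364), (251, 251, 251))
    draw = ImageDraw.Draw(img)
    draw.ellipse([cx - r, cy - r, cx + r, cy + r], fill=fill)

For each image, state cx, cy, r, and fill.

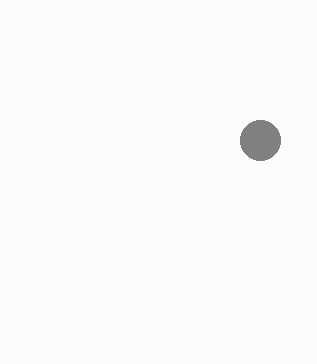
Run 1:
cx = 260
cy = 140
r = 20
fill = 'gray'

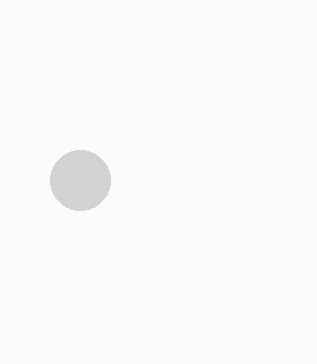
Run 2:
cx = 80
cy = 180
r = 30
fill = 'lightgray'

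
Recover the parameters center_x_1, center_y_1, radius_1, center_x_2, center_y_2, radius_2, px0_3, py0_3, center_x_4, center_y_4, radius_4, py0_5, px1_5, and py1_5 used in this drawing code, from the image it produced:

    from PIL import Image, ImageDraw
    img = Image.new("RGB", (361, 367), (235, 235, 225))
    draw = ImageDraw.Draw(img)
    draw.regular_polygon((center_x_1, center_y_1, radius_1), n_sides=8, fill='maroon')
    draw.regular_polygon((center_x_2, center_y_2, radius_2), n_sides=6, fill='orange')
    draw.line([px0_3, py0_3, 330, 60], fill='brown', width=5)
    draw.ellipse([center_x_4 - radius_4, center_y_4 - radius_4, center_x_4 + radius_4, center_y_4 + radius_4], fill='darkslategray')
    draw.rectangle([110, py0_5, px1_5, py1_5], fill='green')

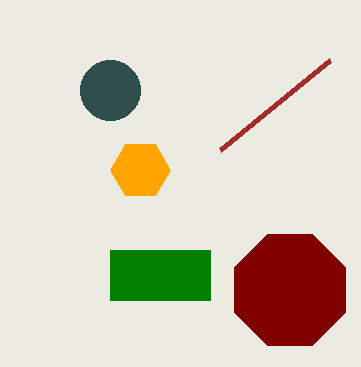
center_x_1 = 290, center_y_1 = 290, radius_1 = 60, center_x_2 = 140, center_y_2 = 170, radius_2 = 30, px0_3 = 220, py0_3 = 150, center_x_4 = 110, center_y_4 = 90, radius_4 = 30, py0_5 = 250, px1_5 = 210, py1_5 = 300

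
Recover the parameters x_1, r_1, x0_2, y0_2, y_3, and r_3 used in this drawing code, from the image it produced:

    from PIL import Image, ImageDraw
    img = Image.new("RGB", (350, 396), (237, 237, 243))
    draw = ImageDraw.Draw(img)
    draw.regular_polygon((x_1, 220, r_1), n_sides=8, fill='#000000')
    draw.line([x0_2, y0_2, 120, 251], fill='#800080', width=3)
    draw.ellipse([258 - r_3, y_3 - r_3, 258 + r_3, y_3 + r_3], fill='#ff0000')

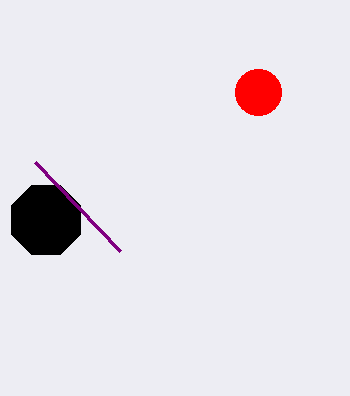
x_1 = 46; r_1 = 37; x0_2 = 35; y0_2 = 162; y_3 = 92; r_3 = 23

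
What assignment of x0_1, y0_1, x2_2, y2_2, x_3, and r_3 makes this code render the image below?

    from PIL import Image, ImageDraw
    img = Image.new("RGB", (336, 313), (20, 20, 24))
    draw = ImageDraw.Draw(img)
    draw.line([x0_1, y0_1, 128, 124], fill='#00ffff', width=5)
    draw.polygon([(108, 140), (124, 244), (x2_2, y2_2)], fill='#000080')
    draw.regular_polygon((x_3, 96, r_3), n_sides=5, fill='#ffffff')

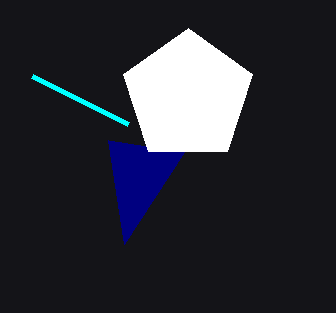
x0_1 = 32; y0_1 = 76; x2_2 = 184; y2_2 = 152; x_3 = 188; r_3 = 68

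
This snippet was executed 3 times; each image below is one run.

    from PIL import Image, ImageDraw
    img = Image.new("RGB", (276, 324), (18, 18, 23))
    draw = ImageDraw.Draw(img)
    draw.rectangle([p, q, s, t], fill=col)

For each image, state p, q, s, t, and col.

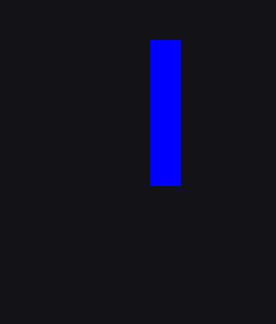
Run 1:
p = 150, q = 40, s = 180, t = 185, col = 'blue'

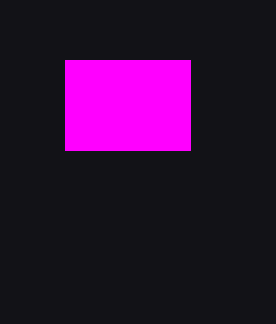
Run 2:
p = 65
q = 60
s = 190
t = 150
col = 'magenta'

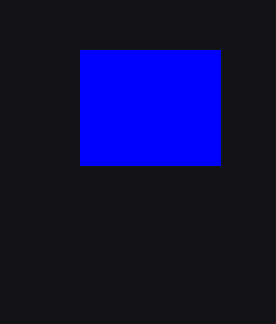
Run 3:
p = 80
q = 50
s = 220
t = 165
col = 'blue'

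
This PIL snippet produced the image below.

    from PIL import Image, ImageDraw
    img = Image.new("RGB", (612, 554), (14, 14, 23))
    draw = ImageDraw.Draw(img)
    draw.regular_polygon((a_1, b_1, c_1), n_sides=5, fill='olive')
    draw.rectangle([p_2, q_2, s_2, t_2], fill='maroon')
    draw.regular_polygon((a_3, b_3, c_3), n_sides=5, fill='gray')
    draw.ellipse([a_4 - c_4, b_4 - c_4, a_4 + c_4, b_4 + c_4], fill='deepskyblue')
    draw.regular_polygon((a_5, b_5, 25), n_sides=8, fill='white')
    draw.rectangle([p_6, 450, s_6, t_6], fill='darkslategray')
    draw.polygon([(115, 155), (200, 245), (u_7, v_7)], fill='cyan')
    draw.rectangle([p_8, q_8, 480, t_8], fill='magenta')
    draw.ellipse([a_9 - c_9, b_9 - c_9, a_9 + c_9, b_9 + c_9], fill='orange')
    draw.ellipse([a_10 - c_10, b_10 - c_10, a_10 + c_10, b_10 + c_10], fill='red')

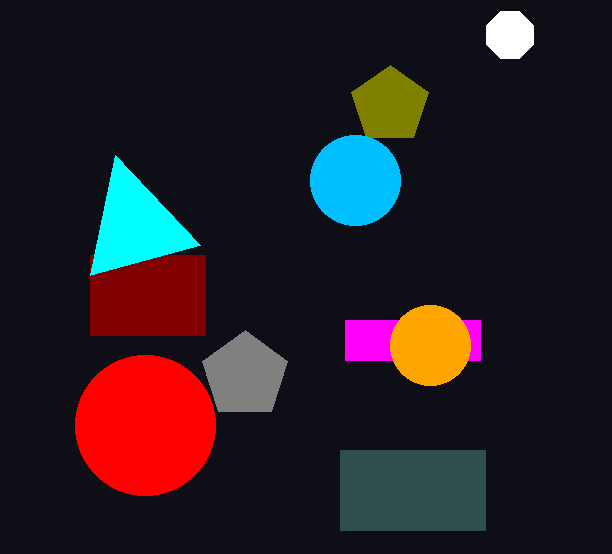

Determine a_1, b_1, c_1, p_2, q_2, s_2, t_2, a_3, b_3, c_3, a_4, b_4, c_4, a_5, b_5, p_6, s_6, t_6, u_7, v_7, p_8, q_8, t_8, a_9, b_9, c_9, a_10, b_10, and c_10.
a_1 = 390
b_1 = 105
c_1 = 40
p_2 = 90
q_2 = 255
s_2 = 205
t_2 = 335
a_3 = 245
b_3 = 375
c_3 = 45
a_4 = 355
b_4 = 180
c_4 = 45
a_5 = 510
b_5 = 35
p_6 = 340
s_6 = 485
t_6 = 530
u_7 = 90
v_7 = 275
p_8 = 345
q_8 = 320
t_8 = 360
a_9 = 430
b_9 = 345
c_9 = 40
a_10 = 145
b_10 = 425
c_10 = 70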